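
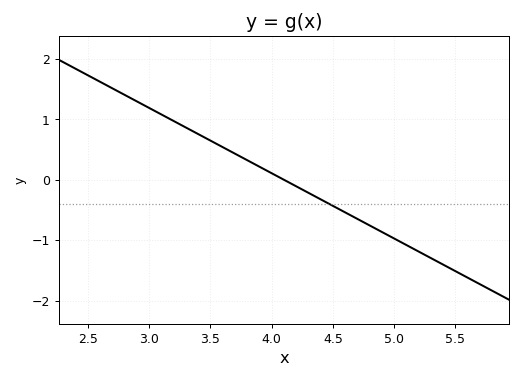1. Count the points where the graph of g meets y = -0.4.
1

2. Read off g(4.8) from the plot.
-0.8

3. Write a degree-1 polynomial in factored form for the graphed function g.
y = -1.08(x - 4.1)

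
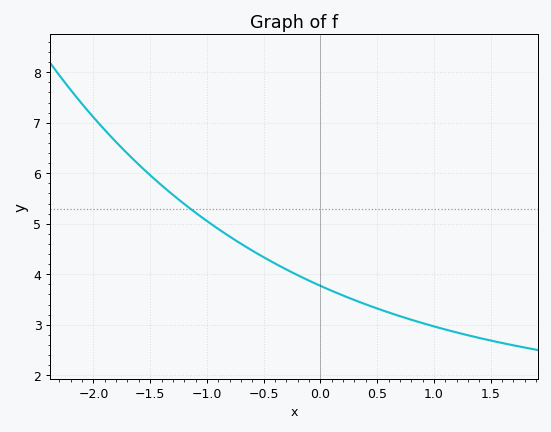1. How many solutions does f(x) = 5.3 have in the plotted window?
1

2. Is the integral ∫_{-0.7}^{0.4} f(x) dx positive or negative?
positive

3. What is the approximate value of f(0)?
3.77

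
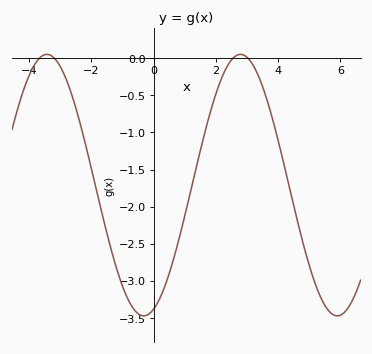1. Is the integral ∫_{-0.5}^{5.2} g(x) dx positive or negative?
negative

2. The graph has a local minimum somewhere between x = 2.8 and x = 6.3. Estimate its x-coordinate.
5.9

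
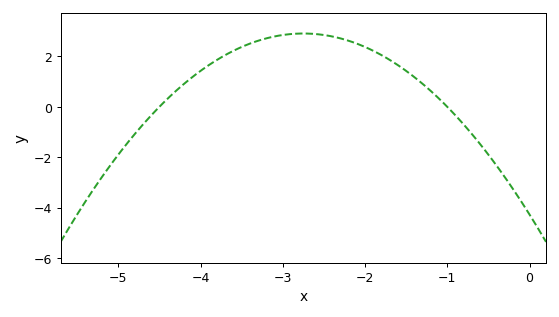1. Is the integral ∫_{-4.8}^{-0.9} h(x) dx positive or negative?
positive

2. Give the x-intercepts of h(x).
-4.5, -1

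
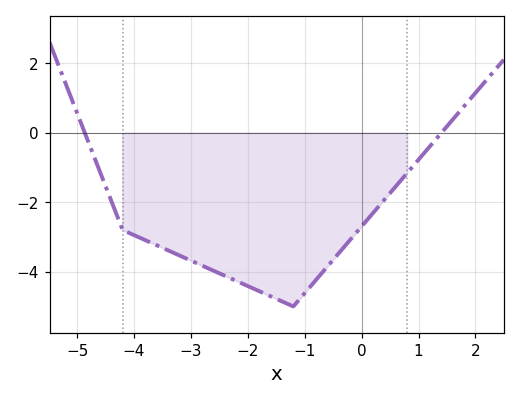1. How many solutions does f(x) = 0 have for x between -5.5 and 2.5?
2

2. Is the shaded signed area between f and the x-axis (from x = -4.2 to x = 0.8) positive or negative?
negative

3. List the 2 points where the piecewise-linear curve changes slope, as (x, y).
(-4.2, -2.8); (-1.2, -5)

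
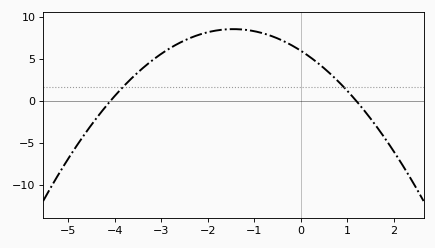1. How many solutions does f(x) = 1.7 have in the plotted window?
2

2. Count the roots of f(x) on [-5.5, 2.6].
2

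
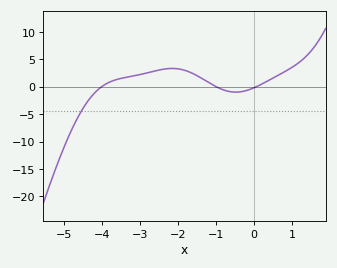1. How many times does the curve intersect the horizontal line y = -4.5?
1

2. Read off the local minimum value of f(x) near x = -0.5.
-1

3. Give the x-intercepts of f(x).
-4, -1, 0.1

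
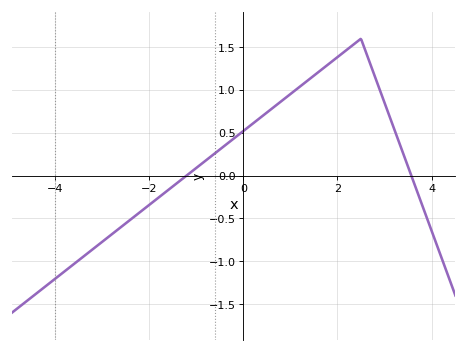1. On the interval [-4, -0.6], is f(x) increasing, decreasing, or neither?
increasing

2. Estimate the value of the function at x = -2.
-0.34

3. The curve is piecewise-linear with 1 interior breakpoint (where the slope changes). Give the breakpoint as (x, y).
(2.5, 1.6)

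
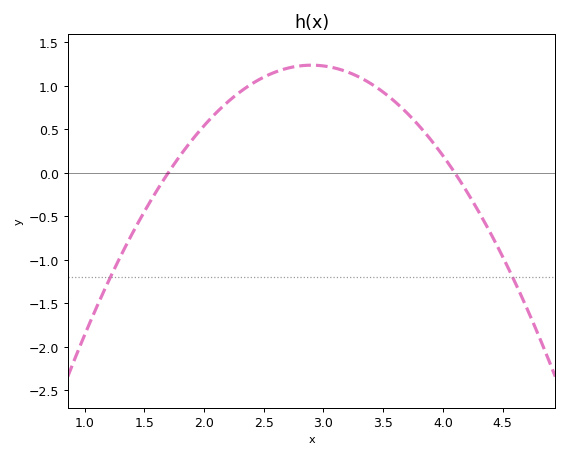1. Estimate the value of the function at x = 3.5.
0.929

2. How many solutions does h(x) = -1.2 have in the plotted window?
2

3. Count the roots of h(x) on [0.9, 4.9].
2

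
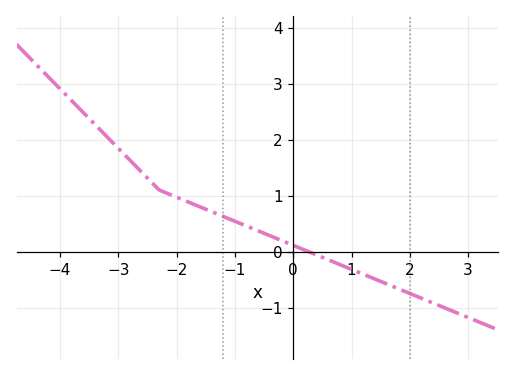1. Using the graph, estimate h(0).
0.1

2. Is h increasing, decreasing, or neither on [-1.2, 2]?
decreasing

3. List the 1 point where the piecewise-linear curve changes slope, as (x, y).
(-2.3, 1.1)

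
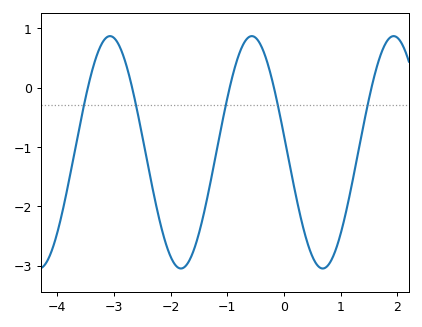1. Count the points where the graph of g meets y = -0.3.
5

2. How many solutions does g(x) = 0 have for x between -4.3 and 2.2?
5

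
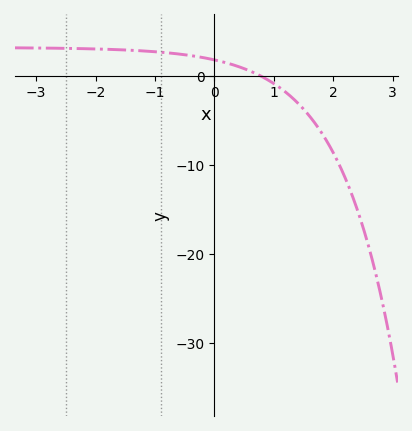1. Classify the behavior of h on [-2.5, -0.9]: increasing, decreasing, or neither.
decreasing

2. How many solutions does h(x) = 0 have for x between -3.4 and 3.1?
1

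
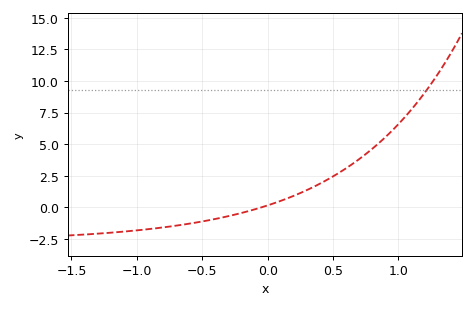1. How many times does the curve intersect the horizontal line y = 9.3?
1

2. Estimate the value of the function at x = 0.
0.16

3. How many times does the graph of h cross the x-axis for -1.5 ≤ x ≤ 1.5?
1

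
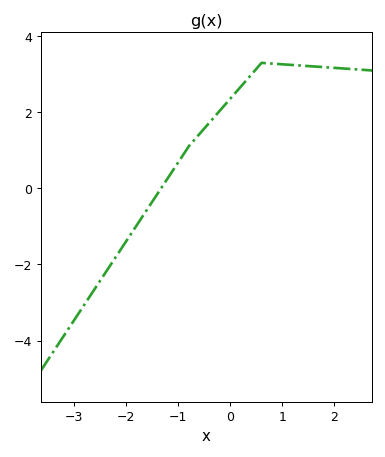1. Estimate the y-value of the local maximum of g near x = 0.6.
3.2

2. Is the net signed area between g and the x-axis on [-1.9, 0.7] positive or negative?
positive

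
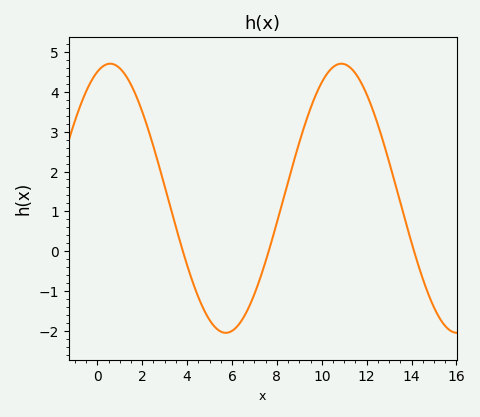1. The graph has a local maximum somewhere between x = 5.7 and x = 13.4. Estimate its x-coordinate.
10.9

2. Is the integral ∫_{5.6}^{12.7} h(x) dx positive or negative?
positive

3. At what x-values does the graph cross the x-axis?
3.81, 7.63, 14.1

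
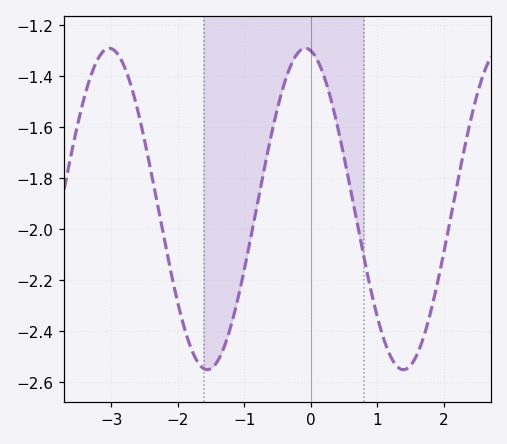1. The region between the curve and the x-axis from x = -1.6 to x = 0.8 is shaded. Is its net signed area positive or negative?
negative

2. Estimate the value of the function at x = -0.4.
-1.44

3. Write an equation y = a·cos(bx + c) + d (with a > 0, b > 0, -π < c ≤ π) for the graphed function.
y = 0.63cos(2.1x + 0.17) - 1.92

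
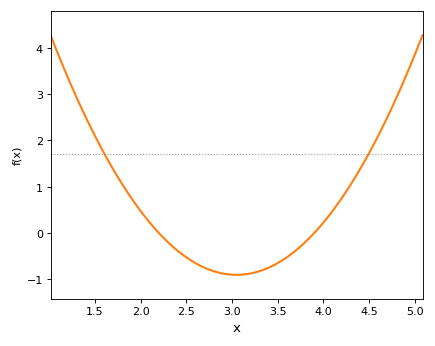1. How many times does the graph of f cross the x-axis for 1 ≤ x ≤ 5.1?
2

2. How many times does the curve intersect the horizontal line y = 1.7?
2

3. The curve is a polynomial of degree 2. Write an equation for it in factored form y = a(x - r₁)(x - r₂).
y = 1.25(x - 2.2)(x - 3.9)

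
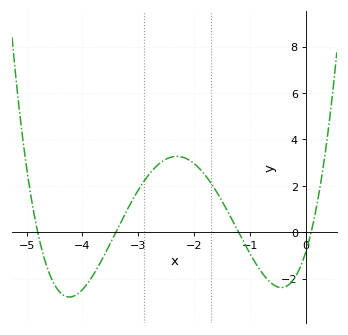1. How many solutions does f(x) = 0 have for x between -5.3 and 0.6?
4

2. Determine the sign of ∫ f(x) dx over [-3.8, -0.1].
positive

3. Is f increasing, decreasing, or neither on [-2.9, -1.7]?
neither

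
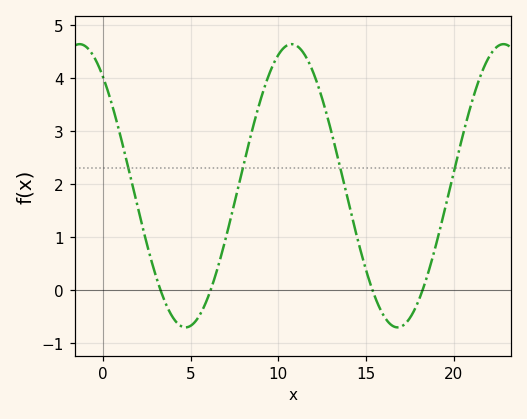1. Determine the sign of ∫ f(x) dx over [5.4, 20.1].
positive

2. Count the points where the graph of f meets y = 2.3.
4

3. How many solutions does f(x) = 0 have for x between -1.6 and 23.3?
4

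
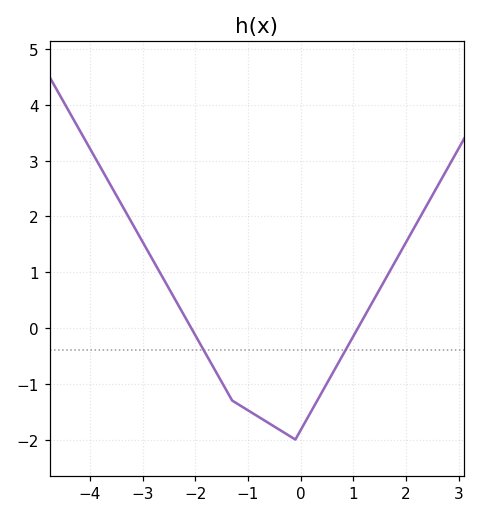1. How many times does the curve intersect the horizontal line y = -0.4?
2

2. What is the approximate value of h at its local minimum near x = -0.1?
-2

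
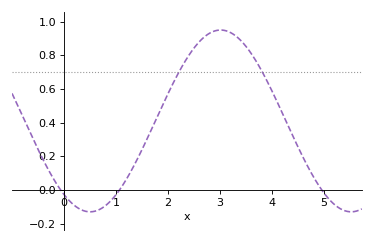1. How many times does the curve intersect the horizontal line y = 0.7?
2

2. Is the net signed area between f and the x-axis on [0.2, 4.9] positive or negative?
positive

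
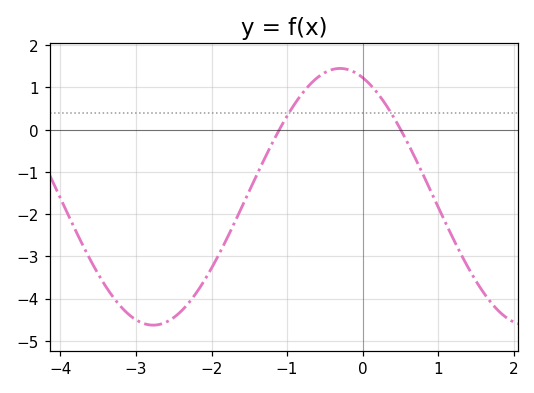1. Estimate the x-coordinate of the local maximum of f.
-0.3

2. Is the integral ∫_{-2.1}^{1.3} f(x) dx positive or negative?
negative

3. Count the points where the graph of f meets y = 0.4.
2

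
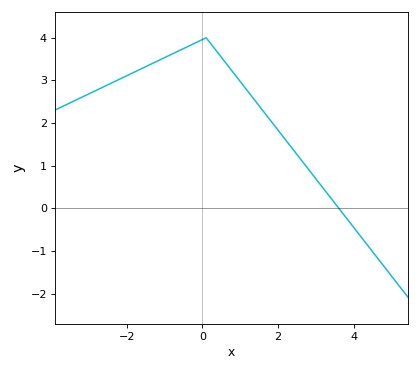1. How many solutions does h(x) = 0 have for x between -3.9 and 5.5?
1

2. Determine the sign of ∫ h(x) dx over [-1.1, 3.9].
positive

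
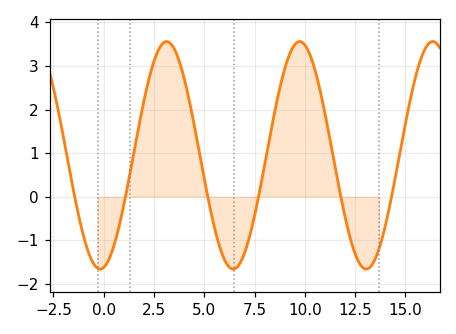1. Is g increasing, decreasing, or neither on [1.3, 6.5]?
neither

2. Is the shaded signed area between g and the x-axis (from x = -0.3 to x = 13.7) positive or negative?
positive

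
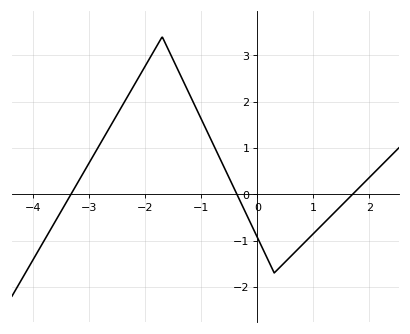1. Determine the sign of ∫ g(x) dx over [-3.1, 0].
positive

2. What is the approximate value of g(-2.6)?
1.5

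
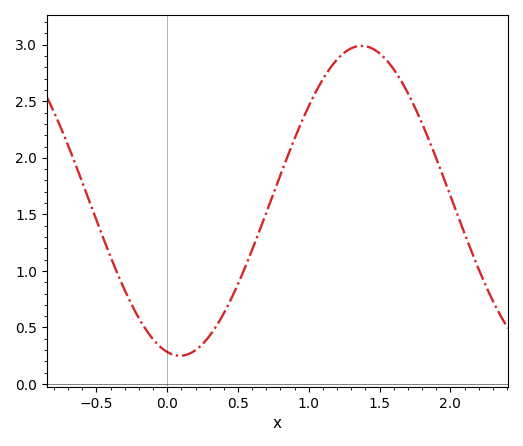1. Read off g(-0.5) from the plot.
1.45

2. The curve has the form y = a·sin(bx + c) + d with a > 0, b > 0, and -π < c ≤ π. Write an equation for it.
y = 1.37sin(2.45x - 1.79) + 1.62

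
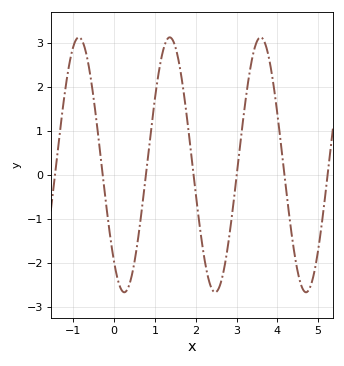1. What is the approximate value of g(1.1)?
2.37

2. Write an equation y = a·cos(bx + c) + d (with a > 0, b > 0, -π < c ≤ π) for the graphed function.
y = 2.9cos(2.82x + 2.44) + 0.23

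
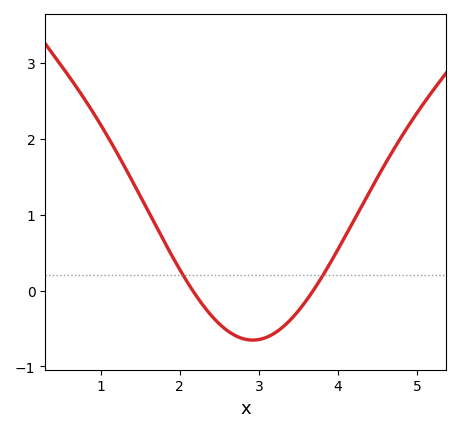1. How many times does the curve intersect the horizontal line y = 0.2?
2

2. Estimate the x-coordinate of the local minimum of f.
2.9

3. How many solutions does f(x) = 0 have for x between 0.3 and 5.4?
2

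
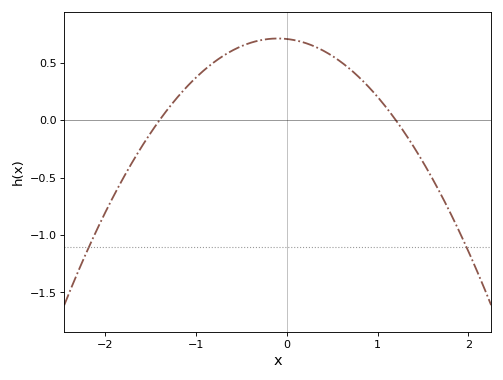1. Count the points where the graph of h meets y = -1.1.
2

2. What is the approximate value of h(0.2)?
0.672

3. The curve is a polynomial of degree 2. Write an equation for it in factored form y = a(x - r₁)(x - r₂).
y = -0.42(x + 1.4)(x - 1.2)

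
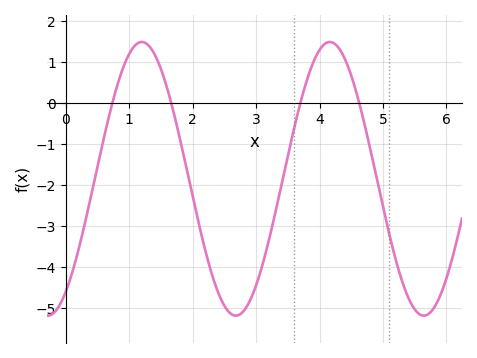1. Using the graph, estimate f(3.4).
-2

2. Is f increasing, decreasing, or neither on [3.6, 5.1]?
neither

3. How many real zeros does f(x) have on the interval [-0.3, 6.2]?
4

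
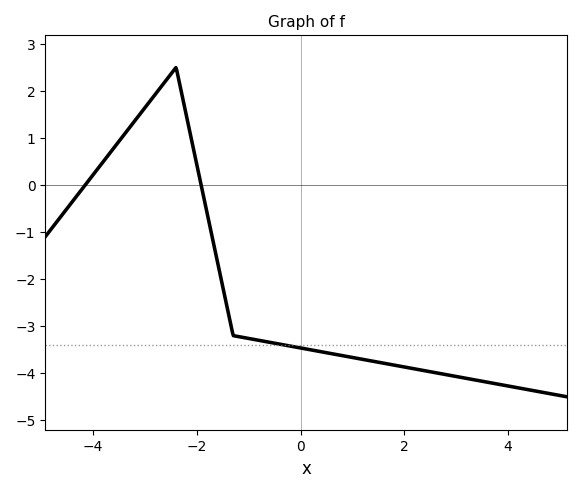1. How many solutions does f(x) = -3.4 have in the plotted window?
1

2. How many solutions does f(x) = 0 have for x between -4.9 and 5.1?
2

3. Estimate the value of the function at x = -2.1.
0.945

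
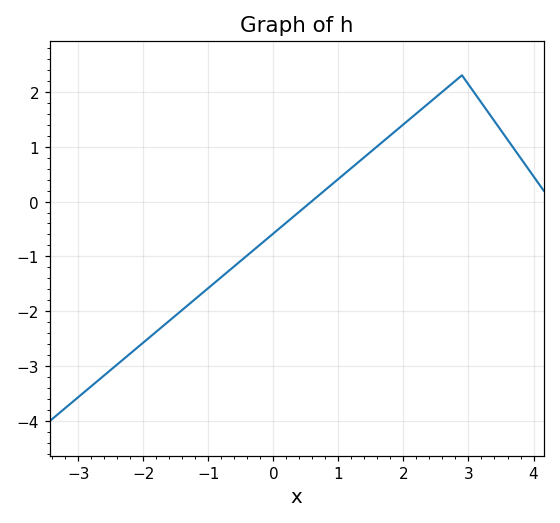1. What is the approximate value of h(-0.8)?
-1.4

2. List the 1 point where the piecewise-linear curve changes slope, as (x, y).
(2.9, 2.3)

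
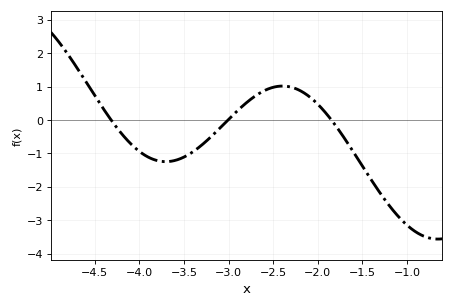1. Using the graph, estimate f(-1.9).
0.177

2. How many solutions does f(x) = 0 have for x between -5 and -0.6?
3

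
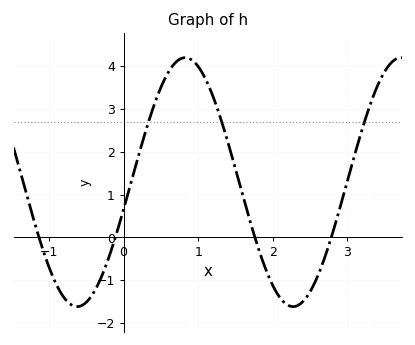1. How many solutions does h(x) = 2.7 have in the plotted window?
3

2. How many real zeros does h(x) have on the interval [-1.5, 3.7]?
4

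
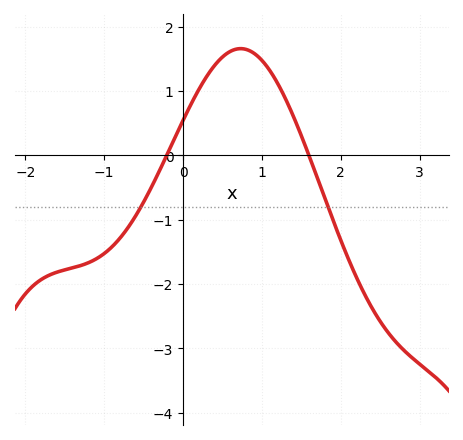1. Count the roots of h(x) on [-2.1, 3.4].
2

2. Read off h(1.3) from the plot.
0.9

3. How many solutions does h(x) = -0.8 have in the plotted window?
2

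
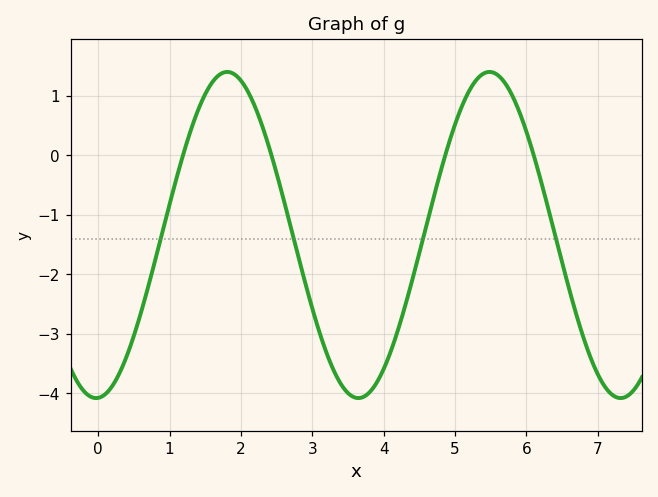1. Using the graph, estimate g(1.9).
1.37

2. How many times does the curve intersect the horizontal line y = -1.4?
4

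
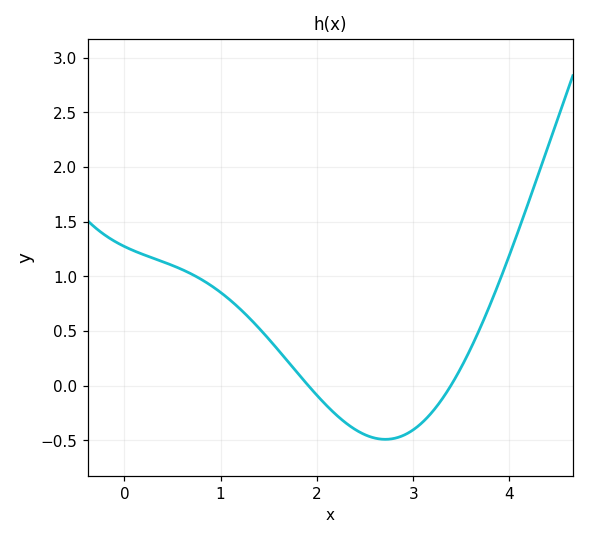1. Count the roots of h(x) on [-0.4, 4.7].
2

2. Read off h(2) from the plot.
-0.1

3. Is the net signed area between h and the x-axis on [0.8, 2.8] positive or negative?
positive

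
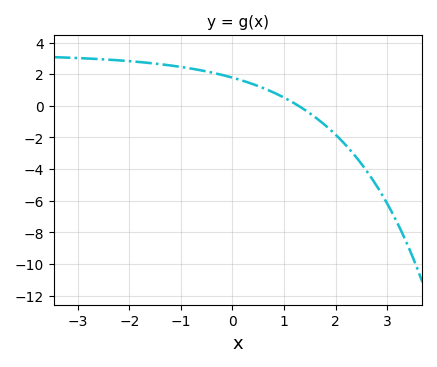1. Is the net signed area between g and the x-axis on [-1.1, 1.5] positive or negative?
positive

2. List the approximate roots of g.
1.3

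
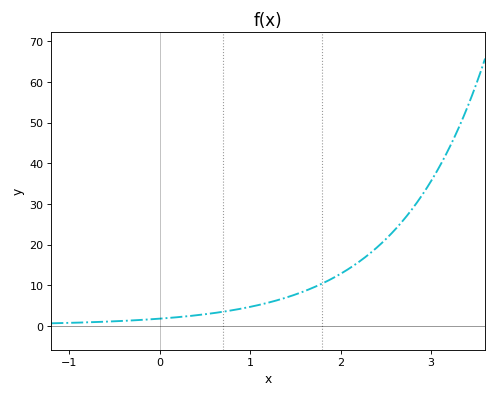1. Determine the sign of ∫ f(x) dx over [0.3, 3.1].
positive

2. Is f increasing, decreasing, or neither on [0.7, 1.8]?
increasing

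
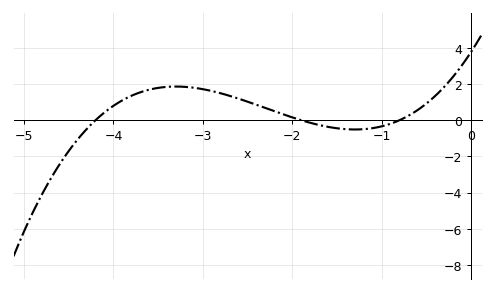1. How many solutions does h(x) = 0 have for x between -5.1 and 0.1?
3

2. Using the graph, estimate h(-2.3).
0.673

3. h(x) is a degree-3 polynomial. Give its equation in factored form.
y = 0.59(x + 4.2)(x + 1.9)(x + 0.8)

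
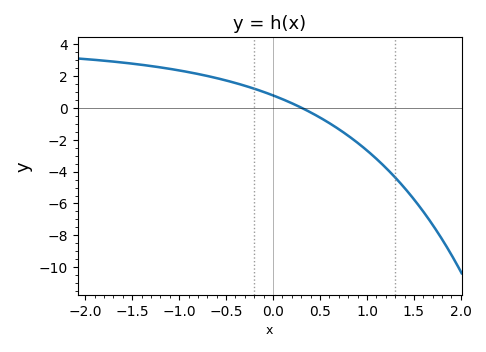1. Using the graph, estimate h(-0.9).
2.24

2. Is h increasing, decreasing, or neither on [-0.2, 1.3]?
decreasing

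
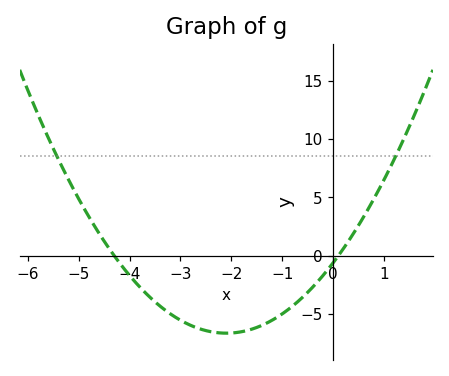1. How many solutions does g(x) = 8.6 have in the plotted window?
2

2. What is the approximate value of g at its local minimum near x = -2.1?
-6.5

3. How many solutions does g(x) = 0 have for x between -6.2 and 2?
2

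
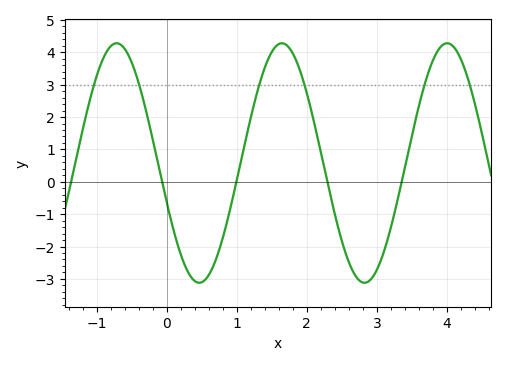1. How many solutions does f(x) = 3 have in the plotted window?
6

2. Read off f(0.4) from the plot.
-3.07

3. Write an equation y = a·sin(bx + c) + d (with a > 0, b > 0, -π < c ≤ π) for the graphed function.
y = 3.7sin(2.66x - 2.8) + 0.58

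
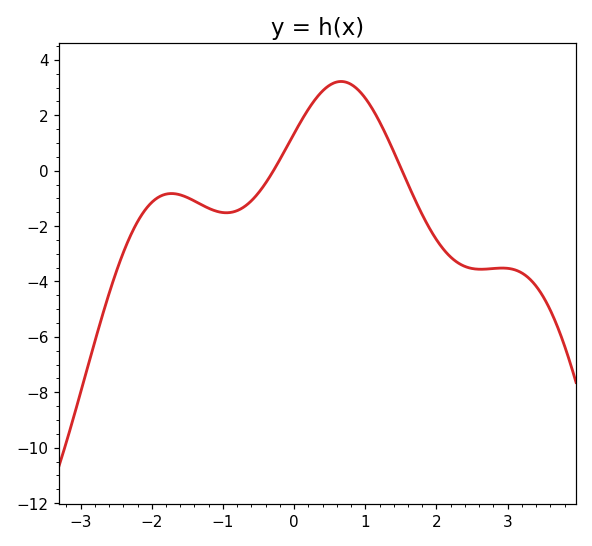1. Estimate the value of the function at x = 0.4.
2.8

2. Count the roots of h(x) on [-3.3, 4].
2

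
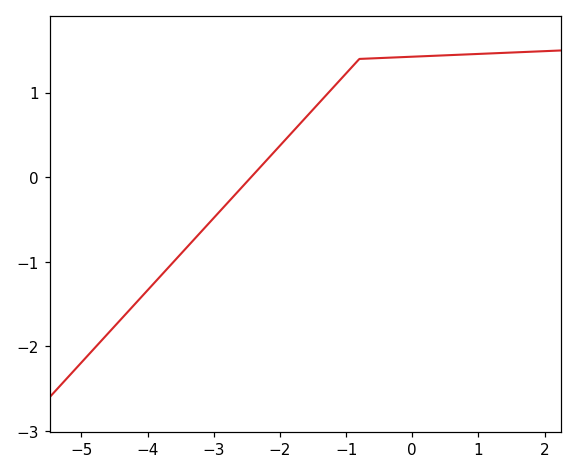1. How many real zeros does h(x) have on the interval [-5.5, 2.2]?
1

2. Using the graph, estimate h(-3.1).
-0.6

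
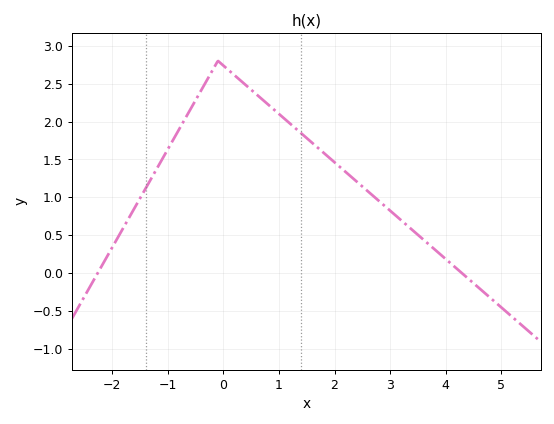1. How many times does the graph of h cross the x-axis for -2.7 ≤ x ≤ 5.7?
2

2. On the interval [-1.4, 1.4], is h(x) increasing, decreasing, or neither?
neither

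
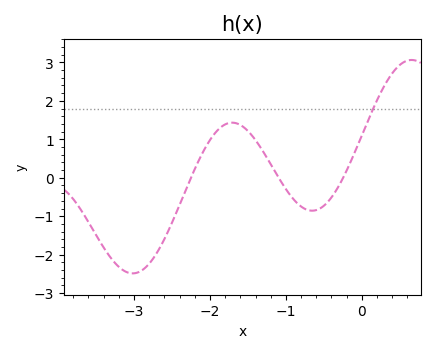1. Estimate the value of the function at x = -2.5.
-1.17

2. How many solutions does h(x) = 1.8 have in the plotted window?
1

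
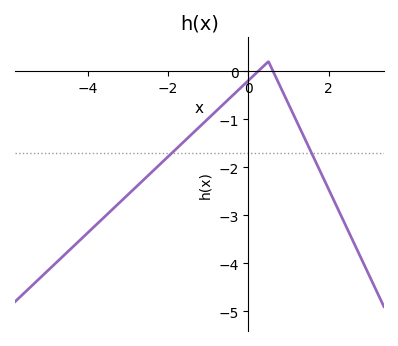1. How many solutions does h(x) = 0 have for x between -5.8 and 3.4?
2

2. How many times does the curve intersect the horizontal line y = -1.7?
2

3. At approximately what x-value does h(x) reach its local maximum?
0.498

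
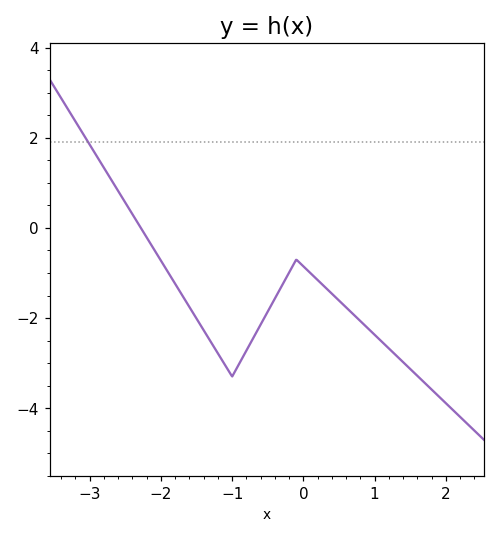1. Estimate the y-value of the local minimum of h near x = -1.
-3.2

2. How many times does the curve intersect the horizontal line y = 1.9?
1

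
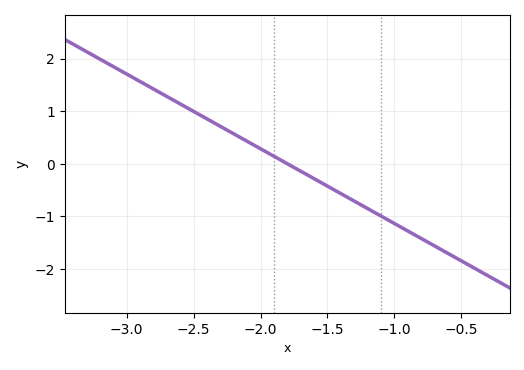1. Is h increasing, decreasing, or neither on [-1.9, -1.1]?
decreasing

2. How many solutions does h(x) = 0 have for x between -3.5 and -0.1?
1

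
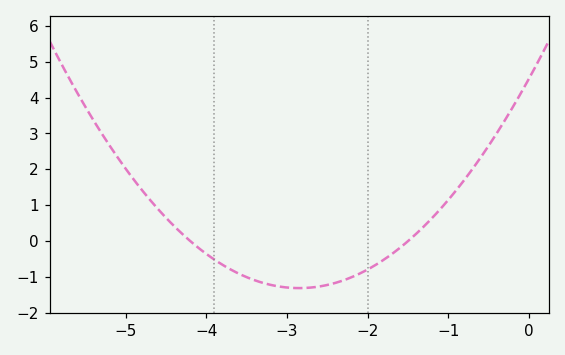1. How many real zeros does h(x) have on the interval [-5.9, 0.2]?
2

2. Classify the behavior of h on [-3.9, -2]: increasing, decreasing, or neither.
neither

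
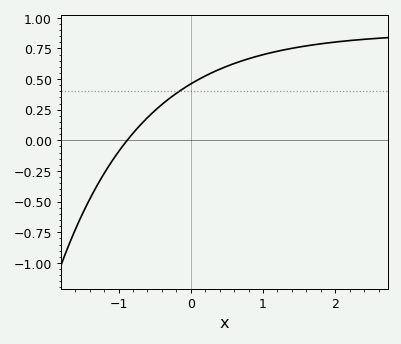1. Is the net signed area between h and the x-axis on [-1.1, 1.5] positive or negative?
positive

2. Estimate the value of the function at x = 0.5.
0.6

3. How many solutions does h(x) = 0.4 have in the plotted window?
1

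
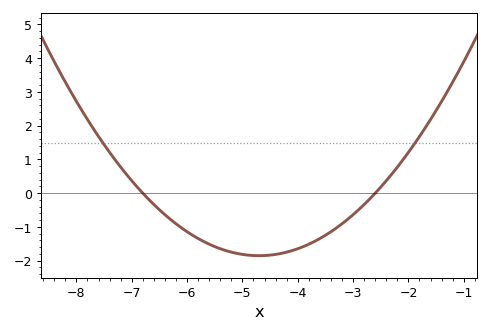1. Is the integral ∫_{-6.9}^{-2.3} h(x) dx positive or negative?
negative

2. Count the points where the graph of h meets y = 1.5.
2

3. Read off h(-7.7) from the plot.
1.93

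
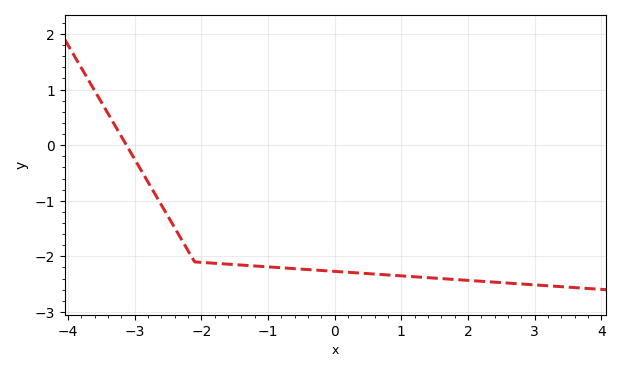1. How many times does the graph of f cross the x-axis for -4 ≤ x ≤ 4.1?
1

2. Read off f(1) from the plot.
-2.4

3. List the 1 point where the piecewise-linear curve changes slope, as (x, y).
(-2.1, -2.1)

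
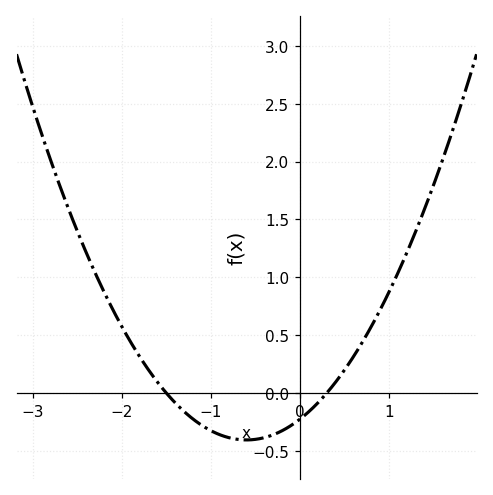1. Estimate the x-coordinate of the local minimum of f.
-0.6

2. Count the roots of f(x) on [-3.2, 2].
2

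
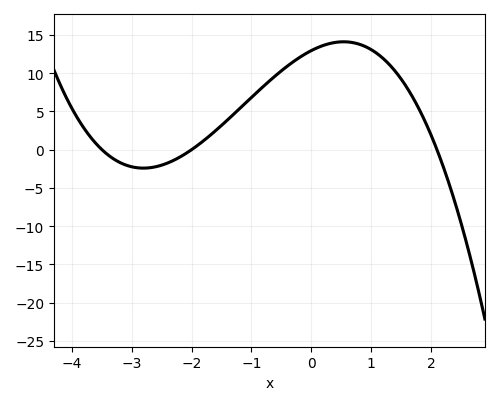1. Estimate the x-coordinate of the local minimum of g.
-2.81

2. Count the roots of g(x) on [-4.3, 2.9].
3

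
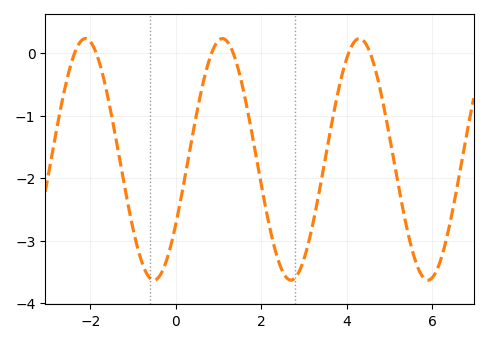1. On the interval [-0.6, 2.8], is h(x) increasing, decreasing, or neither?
neither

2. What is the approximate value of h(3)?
-3.3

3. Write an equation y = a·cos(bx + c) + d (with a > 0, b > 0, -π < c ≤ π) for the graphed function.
y = 1.93cos(2x - 2.1) - 1.7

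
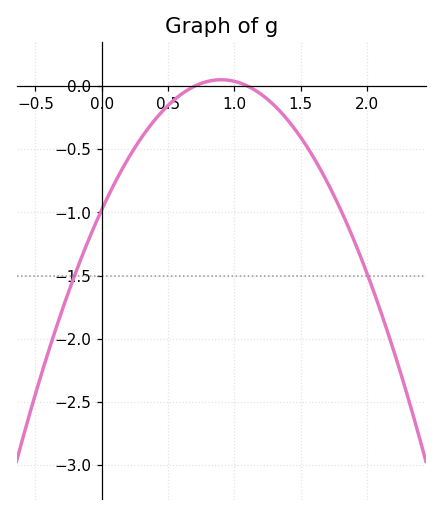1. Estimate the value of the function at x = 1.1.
0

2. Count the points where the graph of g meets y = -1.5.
2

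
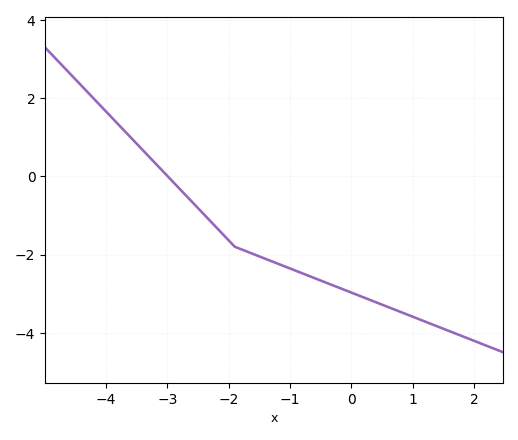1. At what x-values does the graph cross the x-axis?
-2.99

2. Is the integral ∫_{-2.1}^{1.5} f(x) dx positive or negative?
negative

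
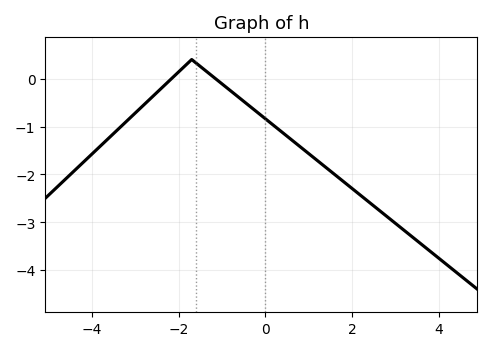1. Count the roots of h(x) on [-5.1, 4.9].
2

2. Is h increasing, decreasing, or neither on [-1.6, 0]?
decreasing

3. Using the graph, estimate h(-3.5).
-1.1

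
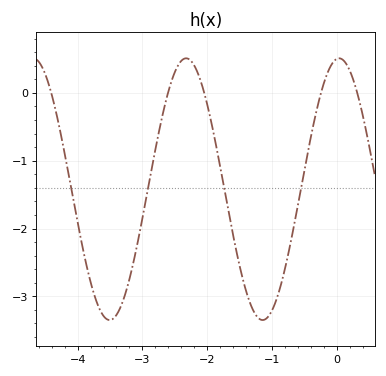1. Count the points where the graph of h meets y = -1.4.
4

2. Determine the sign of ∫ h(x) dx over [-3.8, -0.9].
negative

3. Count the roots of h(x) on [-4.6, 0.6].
5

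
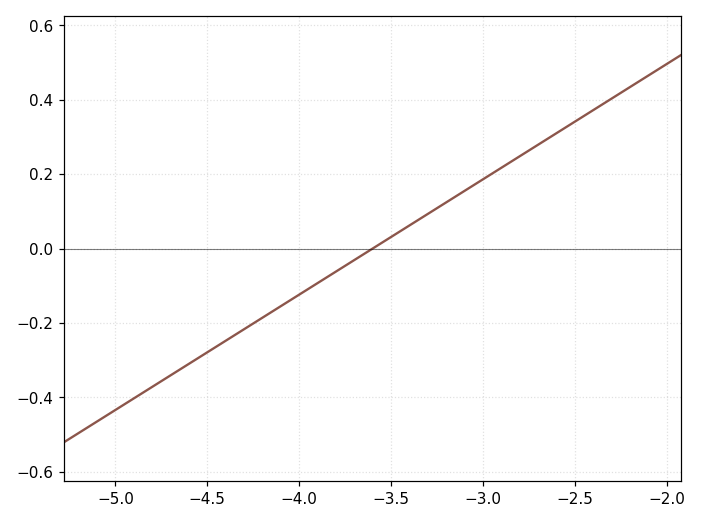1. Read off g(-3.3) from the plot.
0.093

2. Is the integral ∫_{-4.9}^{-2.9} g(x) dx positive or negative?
negative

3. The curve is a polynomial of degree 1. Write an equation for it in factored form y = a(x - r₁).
y = 0.31(x + 3.6)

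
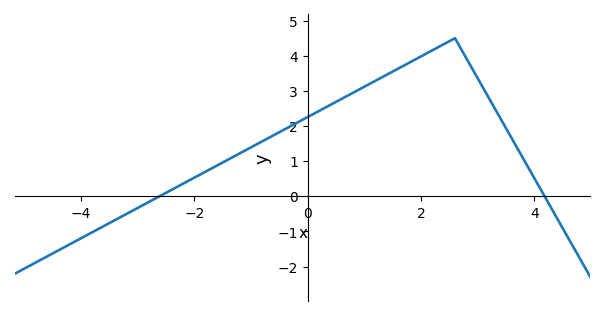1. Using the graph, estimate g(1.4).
3.46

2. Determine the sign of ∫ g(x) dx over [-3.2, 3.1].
positive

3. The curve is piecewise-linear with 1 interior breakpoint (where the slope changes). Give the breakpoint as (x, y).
(2.6, 4.5)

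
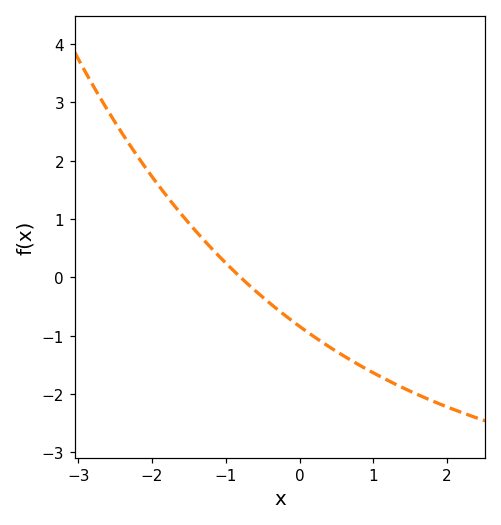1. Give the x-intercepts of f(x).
-0.8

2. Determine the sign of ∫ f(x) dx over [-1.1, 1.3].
negative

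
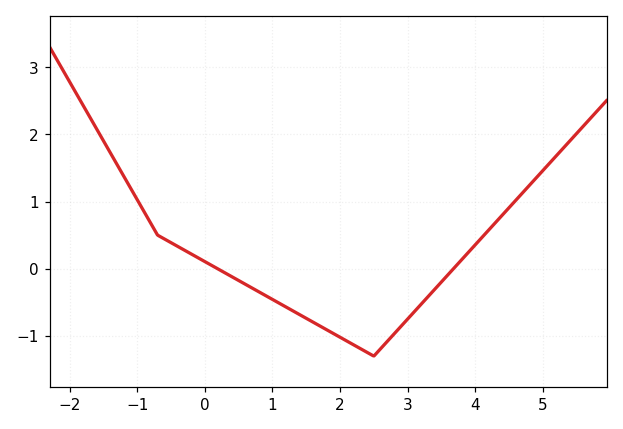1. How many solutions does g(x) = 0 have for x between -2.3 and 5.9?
2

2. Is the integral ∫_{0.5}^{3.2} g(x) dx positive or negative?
negative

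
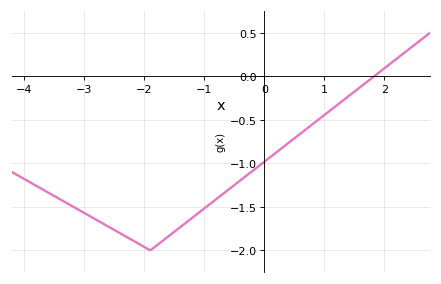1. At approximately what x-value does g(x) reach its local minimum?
-1.9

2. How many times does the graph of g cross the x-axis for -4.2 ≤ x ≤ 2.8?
1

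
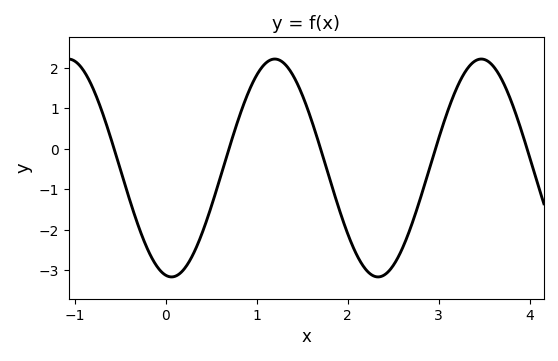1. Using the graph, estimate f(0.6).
-0.7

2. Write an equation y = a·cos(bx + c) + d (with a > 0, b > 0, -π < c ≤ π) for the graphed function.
y = 2.69cos(2.8x + 3) - 0.47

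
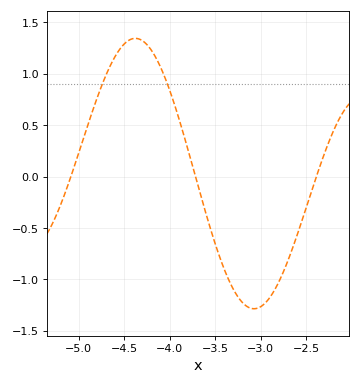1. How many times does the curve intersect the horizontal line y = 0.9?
2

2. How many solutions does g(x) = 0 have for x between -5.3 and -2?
3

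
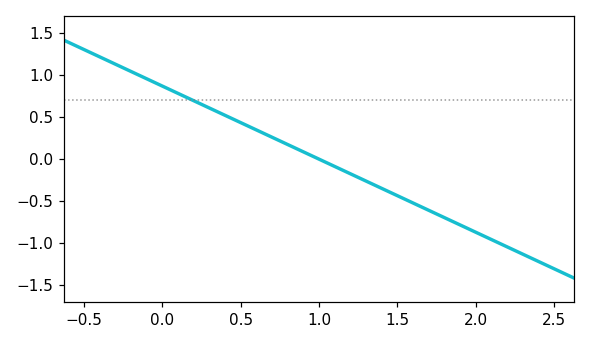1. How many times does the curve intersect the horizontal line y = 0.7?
1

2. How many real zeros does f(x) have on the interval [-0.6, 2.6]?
1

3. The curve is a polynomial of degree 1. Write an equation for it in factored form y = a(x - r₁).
y = -0.87(x - 1)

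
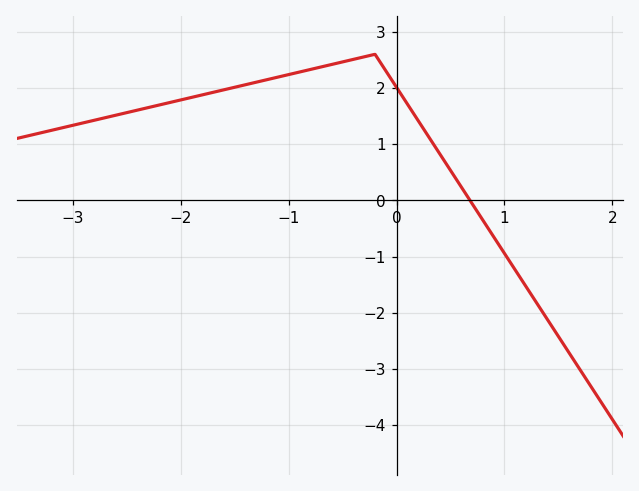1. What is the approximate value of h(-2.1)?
1.74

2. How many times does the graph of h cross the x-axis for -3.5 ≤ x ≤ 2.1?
1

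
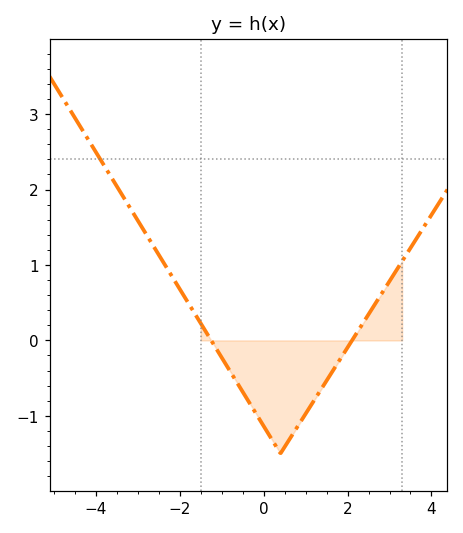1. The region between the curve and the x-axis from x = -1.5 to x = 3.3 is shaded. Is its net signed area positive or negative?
negative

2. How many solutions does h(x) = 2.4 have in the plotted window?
1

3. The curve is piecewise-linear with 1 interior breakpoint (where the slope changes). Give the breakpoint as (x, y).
(0.4, -1.5)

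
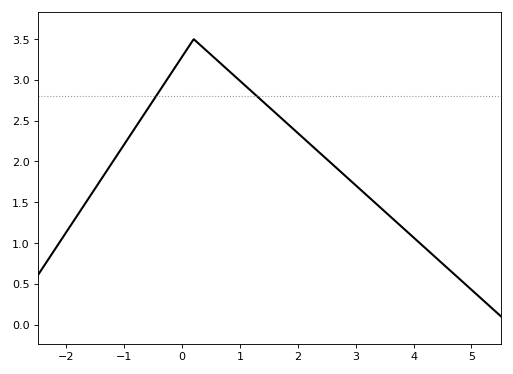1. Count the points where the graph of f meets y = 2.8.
2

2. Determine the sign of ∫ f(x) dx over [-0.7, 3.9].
positive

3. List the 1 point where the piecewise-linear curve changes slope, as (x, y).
(0.2, 3.5)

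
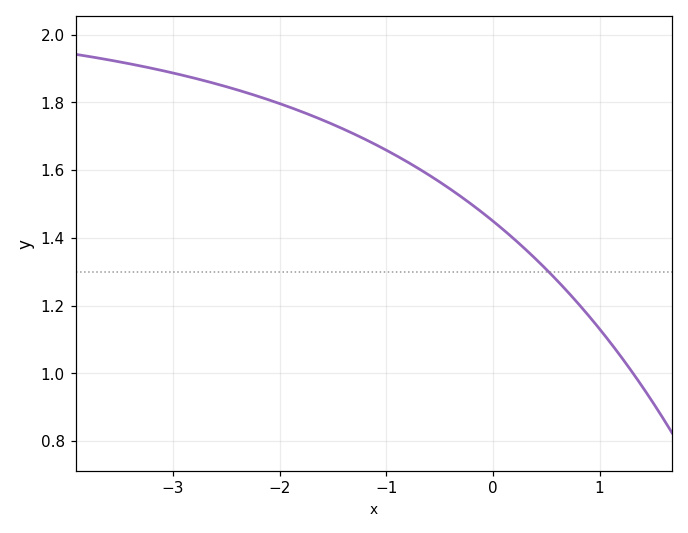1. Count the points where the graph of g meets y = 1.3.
1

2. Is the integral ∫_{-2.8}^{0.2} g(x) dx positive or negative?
positive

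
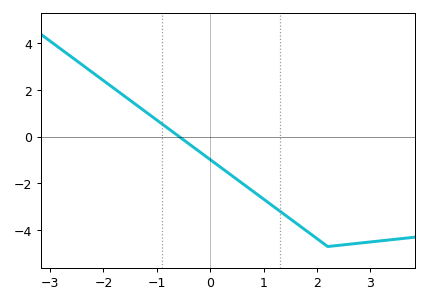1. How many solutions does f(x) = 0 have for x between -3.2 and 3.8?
1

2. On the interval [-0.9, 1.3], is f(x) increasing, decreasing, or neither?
decreasing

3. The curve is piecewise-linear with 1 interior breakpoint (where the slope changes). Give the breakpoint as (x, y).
(2.2, -4.7)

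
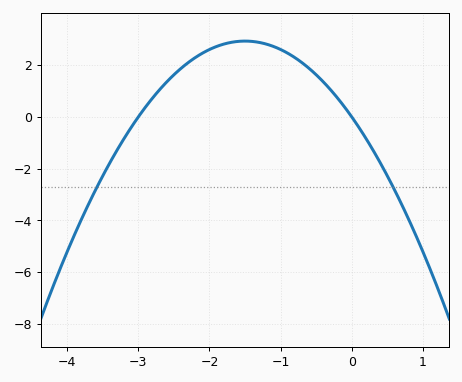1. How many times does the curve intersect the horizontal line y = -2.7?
2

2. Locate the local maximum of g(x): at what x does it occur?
-1.5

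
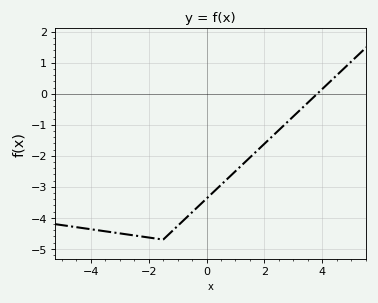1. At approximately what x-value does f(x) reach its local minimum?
-1.5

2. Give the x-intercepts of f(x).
3.83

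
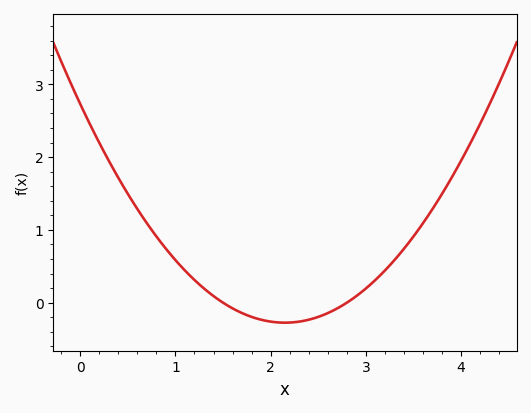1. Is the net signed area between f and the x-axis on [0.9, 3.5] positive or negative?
positive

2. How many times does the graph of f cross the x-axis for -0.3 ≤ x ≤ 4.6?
2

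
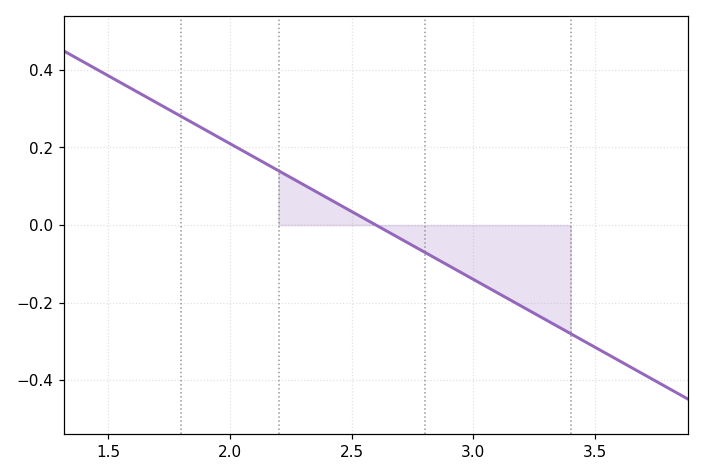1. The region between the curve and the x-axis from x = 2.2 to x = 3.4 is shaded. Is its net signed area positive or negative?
negative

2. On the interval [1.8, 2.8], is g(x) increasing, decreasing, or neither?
decreasing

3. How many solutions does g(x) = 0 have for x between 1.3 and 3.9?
1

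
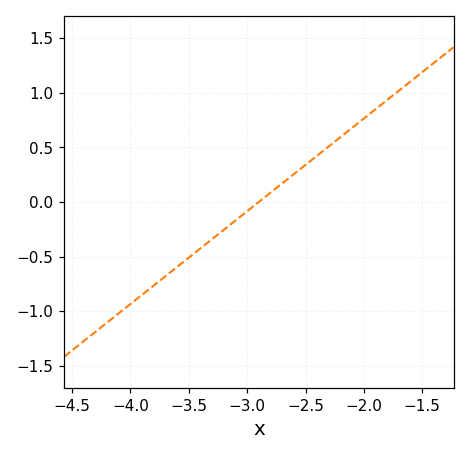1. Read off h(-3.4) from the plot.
-0.425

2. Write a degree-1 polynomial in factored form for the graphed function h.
y = 0.85(x + 2.9)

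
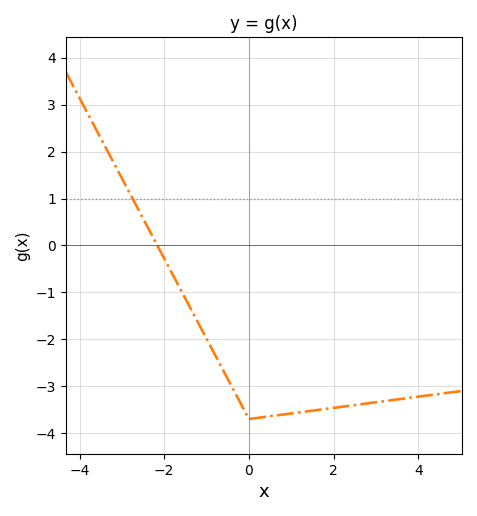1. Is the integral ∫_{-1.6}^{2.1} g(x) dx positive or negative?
negative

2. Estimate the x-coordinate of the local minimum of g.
0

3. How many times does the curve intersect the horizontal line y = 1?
1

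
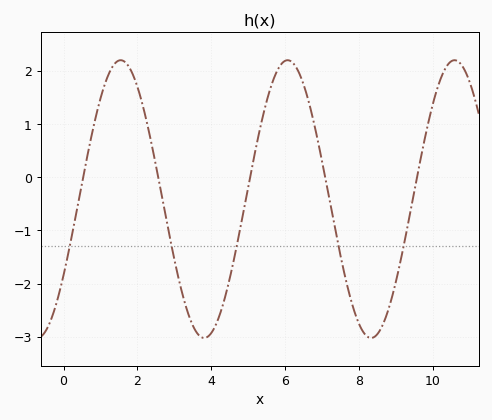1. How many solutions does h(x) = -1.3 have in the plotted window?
5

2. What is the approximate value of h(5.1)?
0.176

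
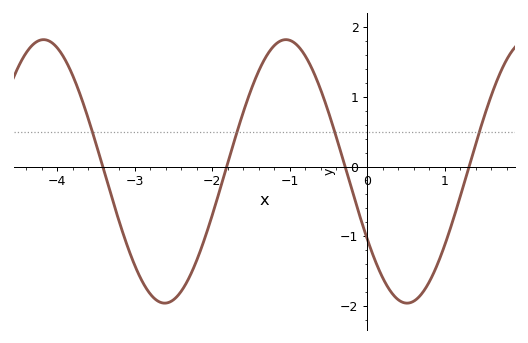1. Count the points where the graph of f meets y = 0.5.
4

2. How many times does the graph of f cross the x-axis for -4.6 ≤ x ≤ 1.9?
4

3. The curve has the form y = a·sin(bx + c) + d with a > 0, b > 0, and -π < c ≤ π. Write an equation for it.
y = 1.89sin(2x - 2.6) - 0.07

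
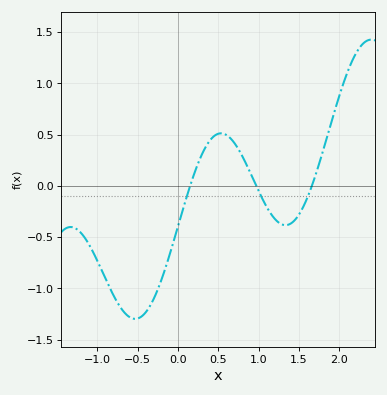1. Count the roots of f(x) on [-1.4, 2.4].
3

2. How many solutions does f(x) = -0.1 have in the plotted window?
3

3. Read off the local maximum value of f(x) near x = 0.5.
0.5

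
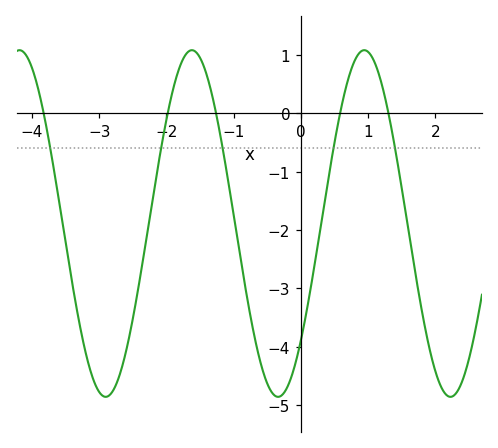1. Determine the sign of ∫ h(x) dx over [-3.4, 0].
negative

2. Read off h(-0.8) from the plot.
-3.16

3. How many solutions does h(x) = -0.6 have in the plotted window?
5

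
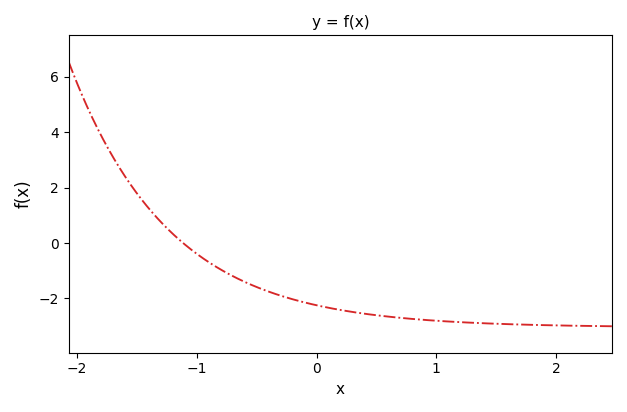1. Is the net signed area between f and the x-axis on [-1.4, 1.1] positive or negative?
negative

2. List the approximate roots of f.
-1.1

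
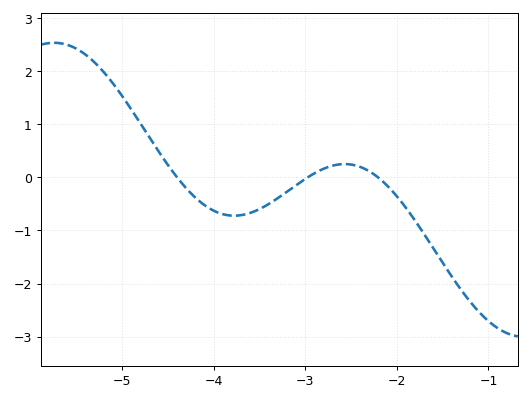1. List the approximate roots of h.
-4.4, -3, -2.2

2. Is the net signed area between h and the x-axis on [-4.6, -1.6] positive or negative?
negative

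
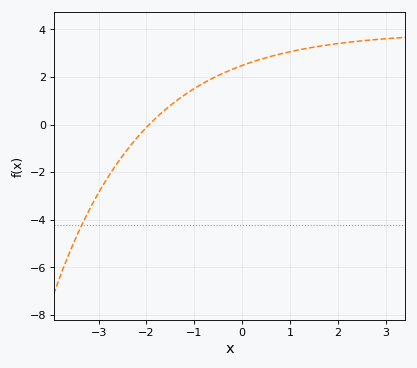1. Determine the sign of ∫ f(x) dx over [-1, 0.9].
positive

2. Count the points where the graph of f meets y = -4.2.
1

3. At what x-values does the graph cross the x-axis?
-1.94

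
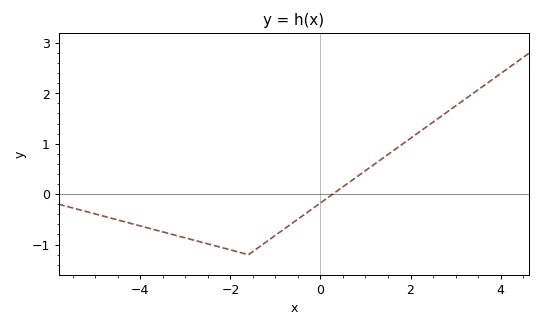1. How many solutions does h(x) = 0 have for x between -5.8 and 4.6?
1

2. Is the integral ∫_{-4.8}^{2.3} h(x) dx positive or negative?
negative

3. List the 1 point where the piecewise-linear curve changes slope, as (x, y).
(-1.6, -1.2)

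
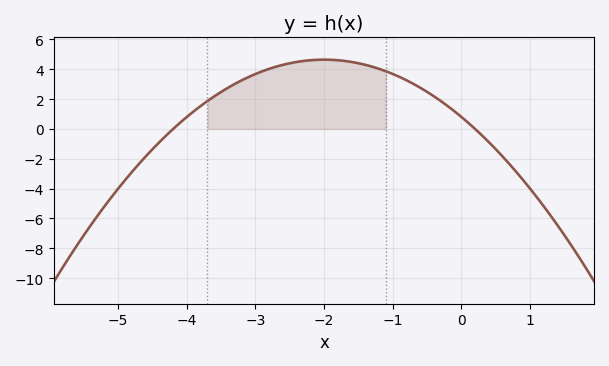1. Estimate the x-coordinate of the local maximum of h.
-2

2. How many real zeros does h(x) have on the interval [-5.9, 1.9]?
2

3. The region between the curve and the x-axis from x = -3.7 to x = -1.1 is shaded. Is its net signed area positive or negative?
positive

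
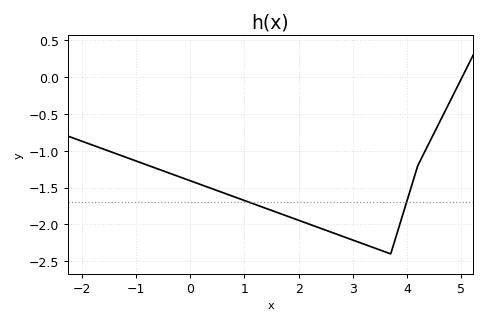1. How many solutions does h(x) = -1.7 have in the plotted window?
2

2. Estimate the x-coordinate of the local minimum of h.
3.7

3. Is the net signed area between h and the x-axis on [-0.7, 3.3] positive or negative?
negative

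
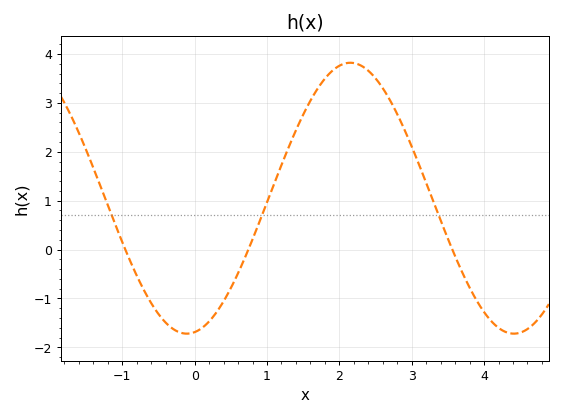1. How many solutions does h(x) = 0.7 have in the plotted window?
3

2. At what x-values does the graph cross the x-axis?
-1, 0.7, 3.6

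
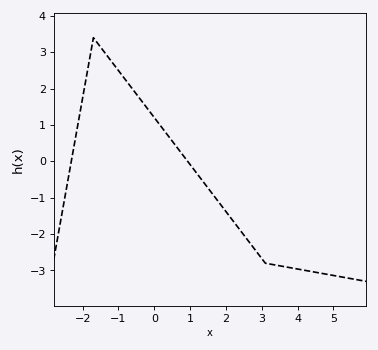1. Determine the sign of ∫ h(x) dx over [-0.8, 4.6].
negative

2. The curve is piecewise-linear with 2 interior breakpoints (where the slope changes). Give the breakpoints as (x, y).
(-1.7, 3.4); (3.1, -2.8)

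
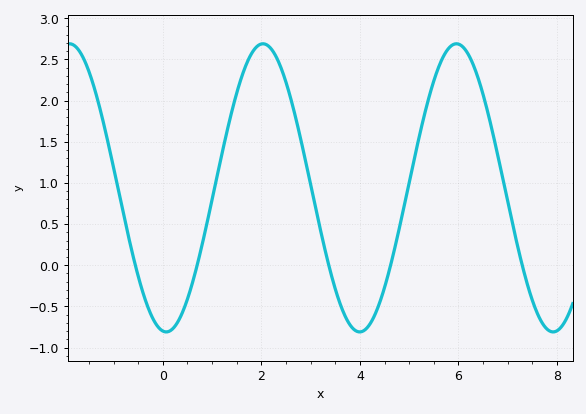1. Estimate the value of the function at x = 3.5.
-0.288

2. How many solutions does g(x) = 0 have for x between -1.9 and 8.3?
5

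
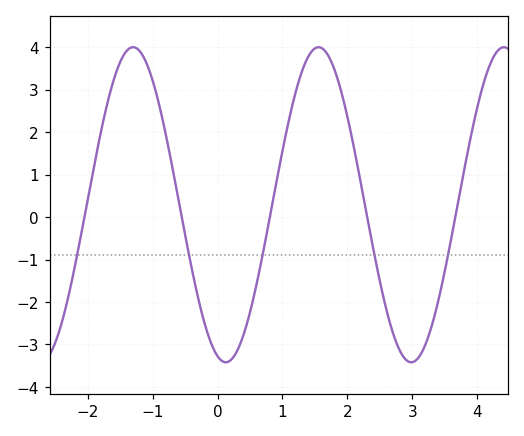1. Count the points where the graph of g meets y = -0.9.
5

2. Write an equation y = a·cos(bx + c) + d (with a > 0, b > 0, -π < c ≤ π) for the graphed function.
y = 3.71cos(2.2x + 2.9) + 0.29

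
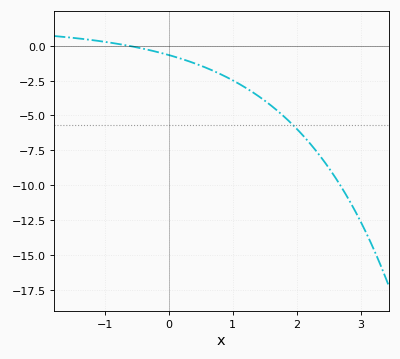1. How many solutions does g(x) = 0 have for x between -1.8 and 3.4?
1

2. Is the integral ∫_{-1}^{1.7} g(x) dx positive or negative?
negative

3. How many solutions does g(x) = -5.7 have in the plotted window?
1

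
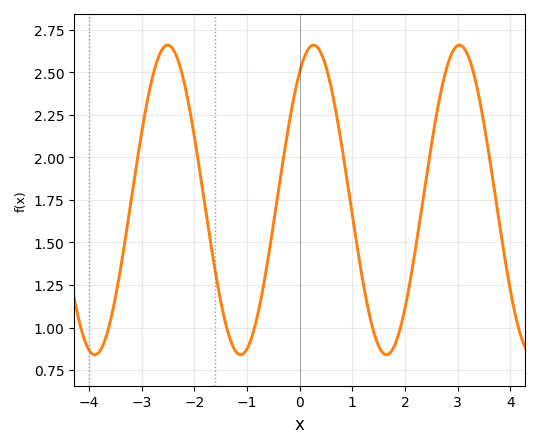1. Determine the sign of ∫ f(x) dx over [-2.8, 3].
positive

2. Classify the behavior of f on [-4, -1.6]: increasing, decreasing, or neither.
neither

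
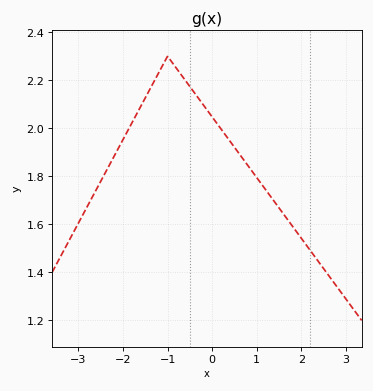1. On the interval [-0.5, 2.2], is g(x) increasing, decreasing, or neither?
decreasing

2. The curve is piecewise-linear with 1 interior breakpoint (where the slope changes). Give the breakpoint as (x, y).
(-1, 2.3)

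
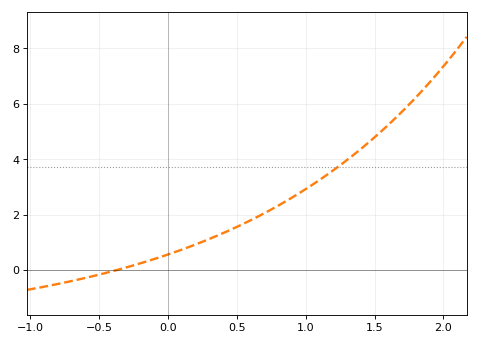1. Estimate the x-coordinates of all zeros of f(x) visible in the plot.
-0.371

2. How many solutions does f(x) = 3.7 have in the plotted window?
1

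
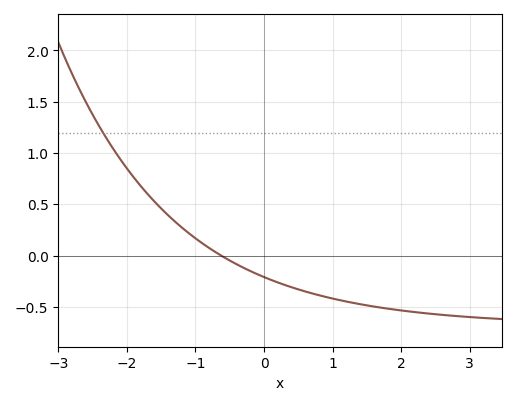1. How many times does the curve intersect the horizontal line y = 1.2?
1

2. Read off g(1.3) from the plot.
-0.45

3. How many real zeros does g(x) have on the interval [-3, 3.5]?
1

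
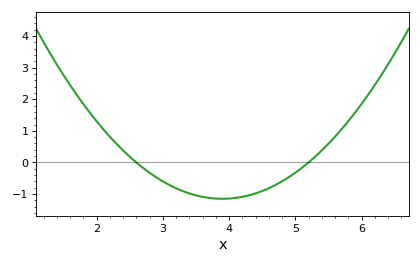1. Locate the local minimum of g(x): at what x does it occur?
3.9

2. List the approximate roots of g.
2.6, 5.2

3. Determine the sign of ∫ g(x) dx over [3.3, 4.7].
negative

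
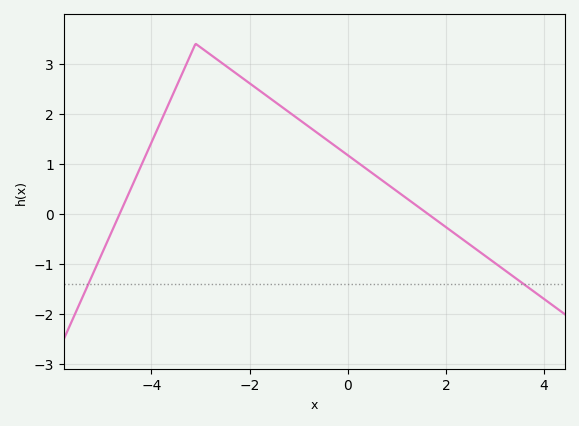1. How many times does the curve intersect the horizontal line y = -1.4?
2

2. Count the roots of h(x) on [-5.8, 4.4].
2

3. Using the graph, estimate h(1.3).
0.24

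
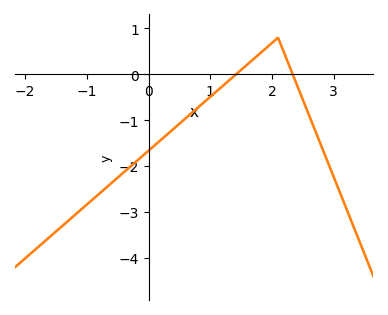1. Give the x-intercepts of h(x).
1.42, 2.34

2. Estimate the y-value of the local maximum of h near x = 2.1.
0.798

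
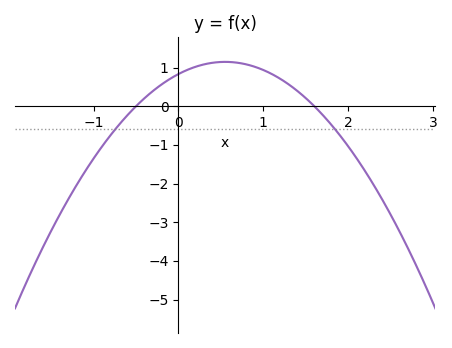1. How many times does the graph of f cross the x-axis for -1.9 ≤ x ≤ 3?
2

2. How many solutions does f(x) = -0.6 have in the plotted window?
2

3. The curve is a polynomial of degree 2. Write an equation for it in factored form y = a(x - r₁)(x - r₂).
y = -1.04(x + 0.5)(x - 1.6)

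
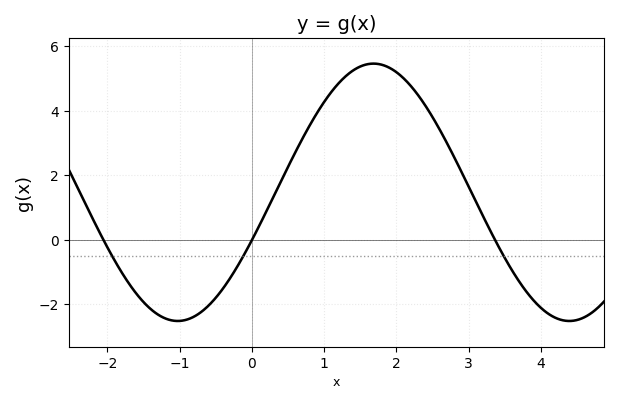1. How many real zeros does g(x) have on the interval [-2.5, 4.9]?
3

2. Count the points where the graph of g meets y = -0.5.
3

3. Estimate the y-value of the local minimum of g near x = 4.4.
-2.52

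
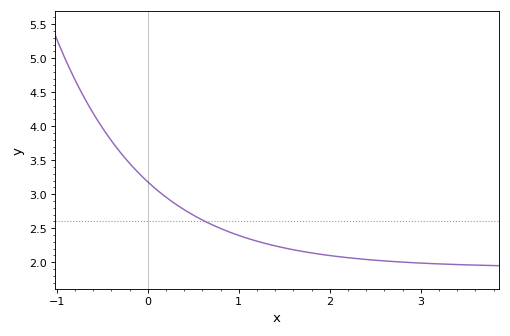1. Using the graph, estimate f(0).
3.2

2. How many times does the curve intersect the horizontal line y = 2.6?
1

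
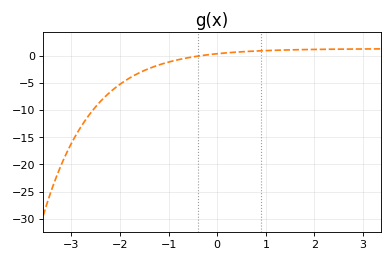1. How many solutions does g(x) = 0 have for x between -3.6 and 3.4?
1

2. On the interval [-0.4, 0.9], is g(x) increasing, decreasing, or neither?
increasing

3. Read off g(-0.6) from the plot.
-0.5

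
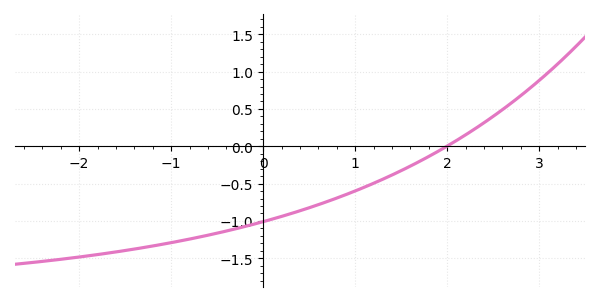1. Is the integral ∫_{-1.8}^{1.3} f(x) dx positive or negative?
negative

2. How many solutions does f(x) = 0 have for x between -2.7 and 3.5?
1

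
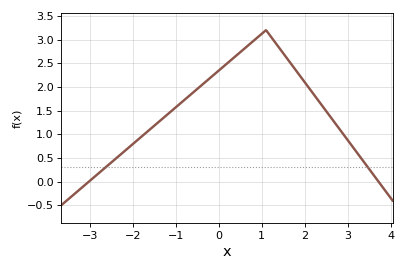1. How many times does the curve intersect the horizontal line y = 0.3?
2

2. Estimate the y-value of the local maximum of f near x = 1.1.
3.2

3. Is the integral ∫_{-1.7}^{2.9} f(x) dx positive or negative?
positive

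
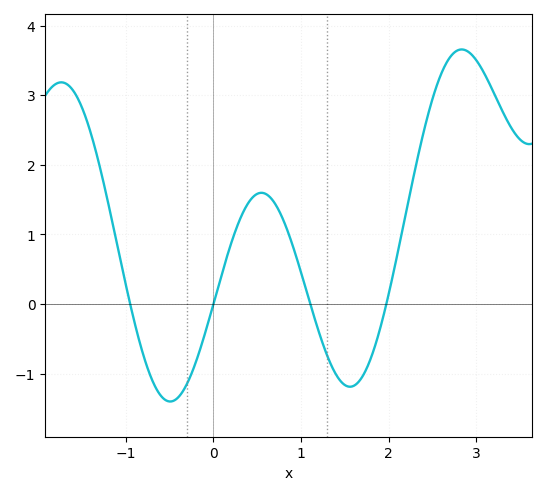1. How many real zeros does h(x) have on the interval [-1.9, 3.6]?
4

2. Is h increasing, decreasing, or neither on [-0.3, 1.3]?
neither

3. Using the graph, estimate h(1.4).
-1.01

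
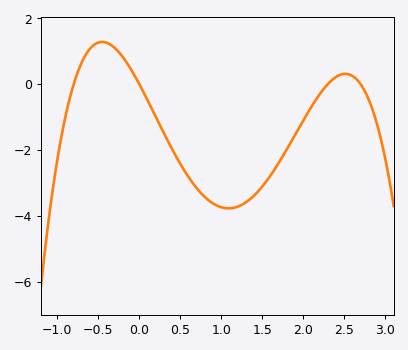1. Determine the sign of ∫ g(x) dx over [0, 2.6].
negative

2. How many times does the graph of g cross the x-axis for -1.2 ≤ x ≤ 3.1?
4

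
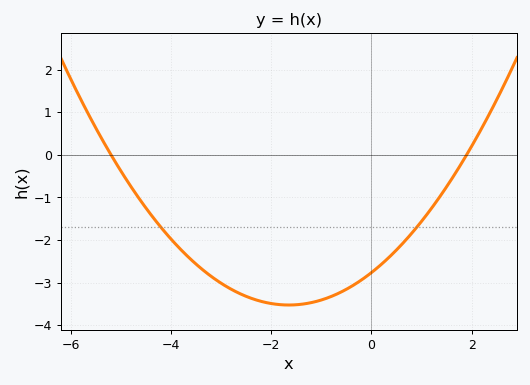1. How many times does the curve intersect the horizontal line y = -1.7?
2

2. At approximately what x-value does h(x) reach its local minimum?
-1.6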